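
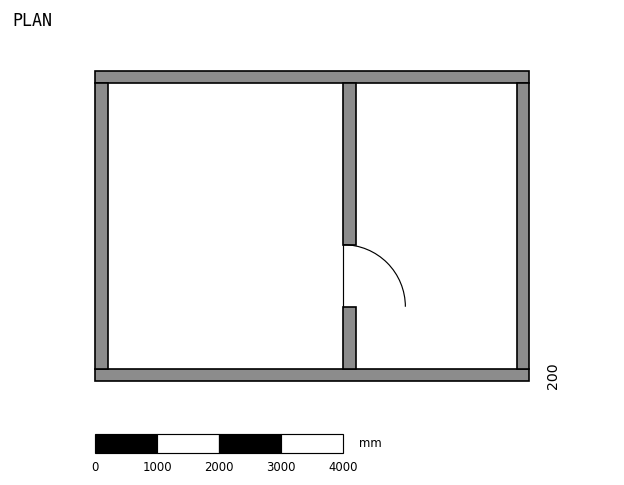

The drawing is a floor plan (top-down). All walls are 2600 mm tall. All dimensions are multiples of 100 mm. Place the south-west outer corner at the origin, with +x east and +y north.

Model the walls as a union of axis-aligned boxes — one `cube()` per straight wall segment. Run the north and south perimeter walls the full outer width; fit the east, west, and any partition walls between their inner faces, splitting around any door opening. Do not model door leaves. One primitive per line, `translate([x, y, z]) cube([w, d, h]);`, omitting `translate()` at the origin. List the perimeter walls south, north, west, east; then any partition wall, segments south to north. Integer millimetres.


cube([7000, 200, 2600]);
translate([0, 4800, 0]) cube([7000, 200, 2600]);
translate([0, 200, 0]) cube([200, 4600, 2600]);
translate([6800, 200, 0]) cube([200, 4600, 2600]);
translate([4000, 200, 0]) cube([200, 1000, 2600]);
translate([4000, 2200, 0]) cube([200, 2600, 2600]);


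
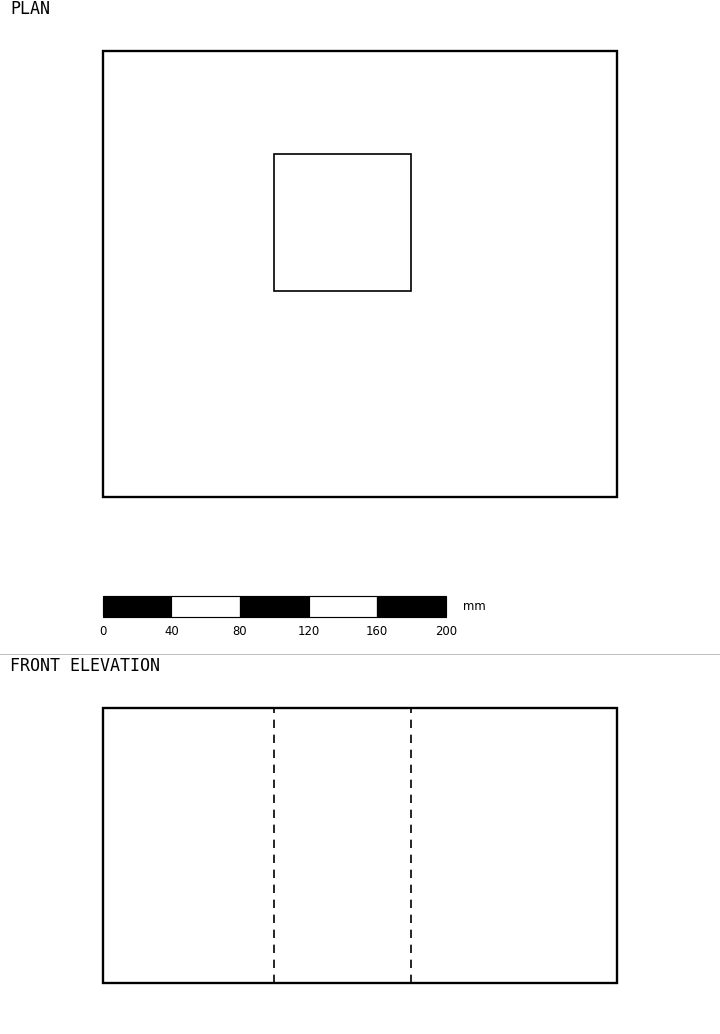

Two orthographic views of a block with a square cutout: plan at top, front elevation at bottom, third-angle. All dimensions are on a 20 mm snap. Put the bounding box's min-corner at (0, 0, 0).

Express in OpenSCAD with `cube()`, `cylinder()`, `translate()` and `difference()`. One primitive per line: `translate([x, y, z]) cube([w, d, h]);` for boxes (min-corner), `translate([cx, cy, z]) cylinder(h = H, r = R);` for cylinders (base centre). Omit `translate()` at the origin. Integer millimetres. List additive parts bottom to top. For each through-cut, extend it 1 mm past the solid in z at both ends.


difference() {
  cube([300, 260, 160]);
  translate([100, 120, -1]) cube([80, 80, 162]);
}


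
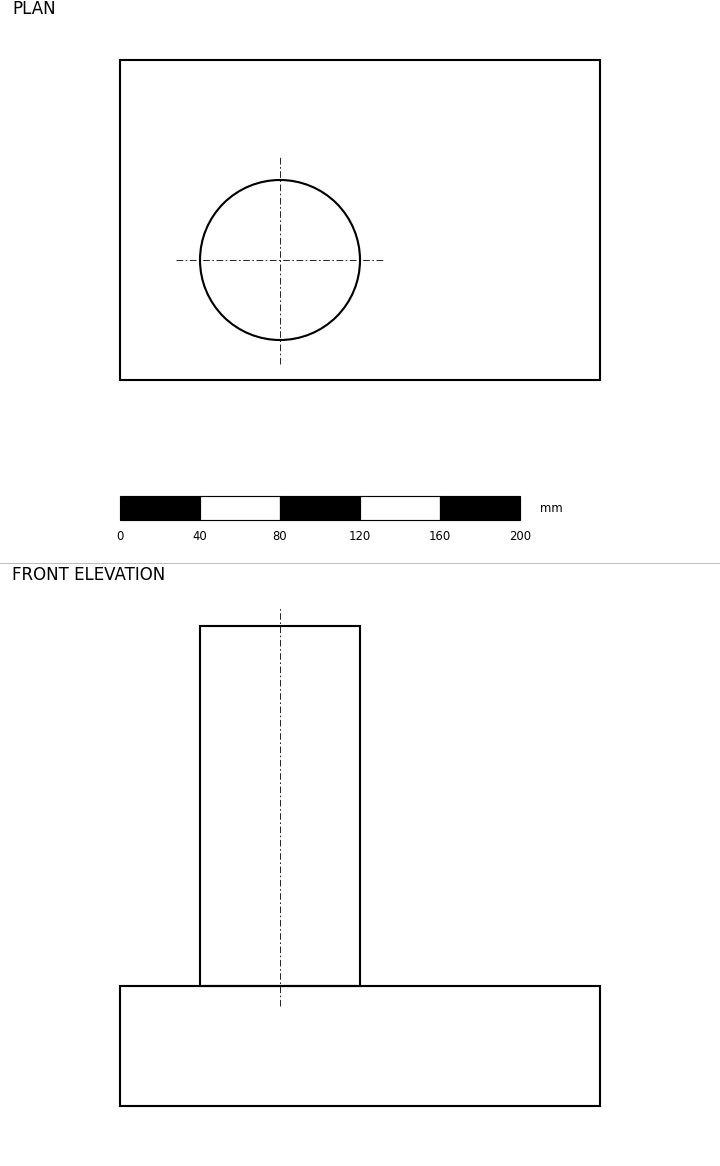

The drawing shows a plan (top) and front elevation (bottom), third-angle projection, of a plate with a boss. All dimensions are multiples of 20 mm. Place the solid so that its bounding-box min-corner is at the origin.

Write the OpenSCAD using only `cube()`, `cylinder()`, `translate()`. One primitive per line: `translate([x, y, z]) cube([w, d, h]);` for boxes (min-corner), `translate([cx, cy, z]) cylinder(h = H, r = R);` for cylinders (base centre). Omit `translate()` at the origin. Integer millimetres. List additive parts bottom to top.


cube([240, 160, 60]);
translate([80, 60, 60]) cylinder(h = 180, r = 40);


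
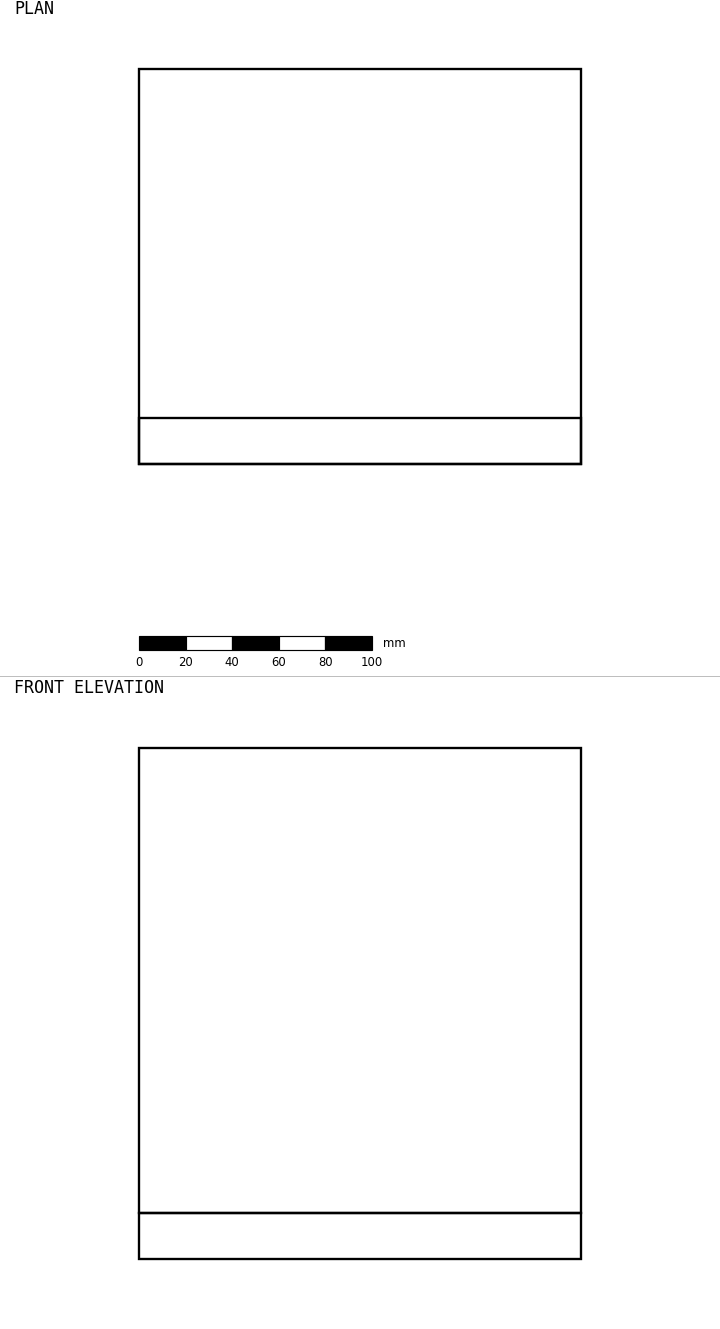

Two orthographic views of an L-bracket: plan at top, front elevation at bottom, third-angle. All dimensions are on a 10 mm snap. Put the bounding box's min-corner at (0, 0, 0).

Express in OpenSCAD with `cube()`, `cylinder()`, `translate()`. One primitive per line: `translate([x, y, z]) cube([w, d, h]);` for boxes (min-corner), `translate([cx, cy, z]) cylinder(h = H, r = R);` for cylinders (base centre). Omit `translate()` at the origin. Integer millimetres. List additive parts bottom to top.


cube([190, 170, 20]);
translate([0, 0, 20]) cube([190, 20, 200]);


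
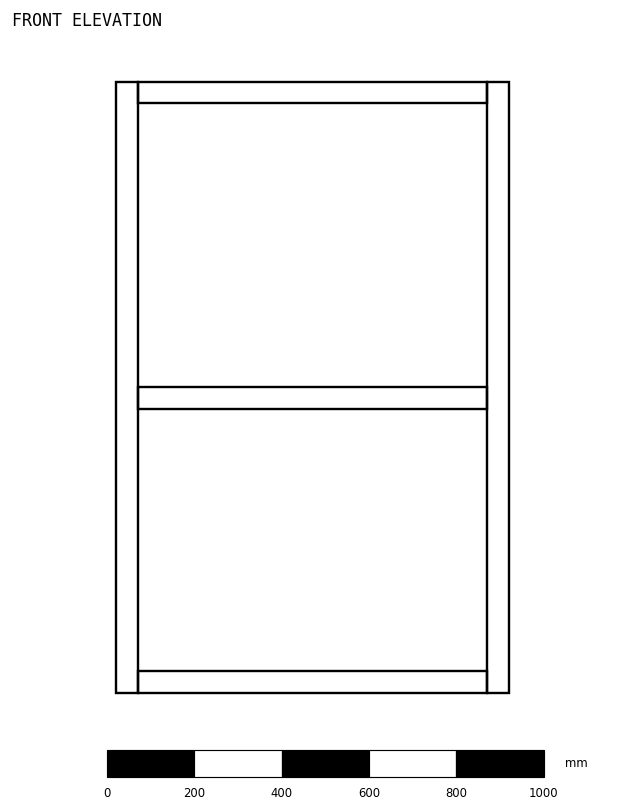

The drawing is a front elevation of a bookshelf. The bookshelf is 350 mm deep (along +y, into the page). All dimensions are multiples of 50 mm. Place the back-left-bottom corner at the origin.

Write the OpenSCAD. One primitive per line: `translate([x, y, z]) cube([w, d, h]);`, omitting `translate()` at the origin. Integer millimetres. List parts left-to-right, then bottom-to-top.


cube([50, 350, 1400]);
translate([50, 0, 0]) cube([800, 350, 50]);
translate([50, 0, 650]) cube([800, 350, 50]);
translate([50, 0, 1350]) cube([800, 350, 50]);
translate([850, 0, 0]) cube([50, 350, 1400]);


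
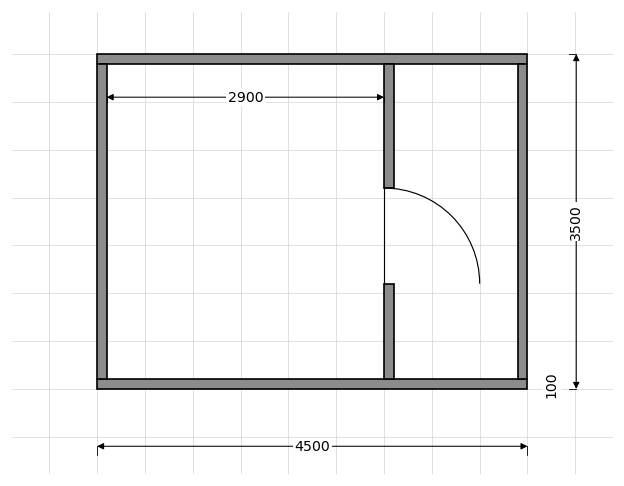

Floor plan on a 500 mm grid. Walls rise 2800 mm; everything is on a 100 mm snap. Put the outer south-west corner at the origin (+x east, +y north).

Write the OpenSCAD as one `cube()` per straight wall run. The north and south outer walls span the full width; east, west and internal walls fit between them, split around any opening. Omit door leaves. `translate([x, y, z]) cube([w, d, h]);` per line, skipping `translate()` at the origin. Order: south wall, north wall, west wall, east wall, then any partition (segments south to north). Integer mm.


cube([4500, 100, 2800]);
translate([0, 3400, 0]) cube([4500, 100, 2800]);
translate([0, 100, 0]) cube([100, 3300, 2800]);
translate([4400, 100, 0]) cube([100, 3300, 2800]);
translate([3000, 100, 0]) cube([100, 1000, 2800]);
translate([3000, 2100, 0]) cube([100, 1300, 2800]);


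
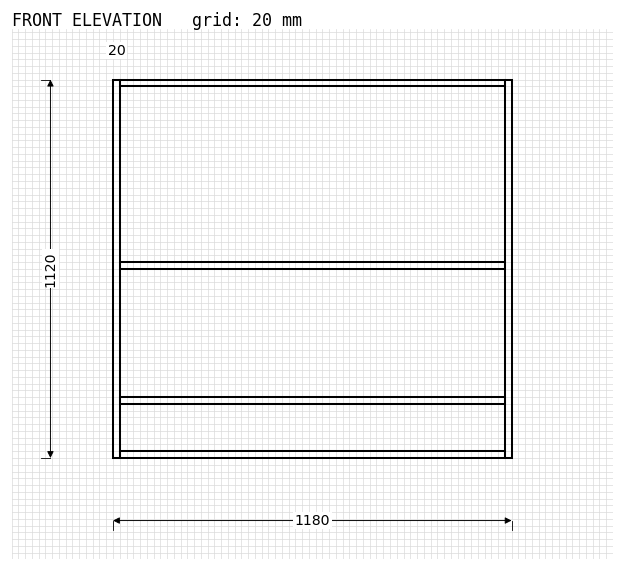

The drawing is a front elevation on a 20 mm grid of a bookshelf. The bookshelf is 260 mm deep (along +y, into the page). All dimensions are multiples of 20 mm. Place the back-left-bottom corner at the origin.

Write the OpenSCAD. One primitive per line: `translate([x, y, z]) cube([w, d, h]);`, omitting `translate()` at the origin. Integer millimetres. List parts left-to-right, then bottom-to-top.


cube([20, 260, 1120]);
translate([20, 0, 0]) cube([1140, 260, 20]);
translate([20, 0, 160]) cube([1140, 260, 20]);
translate([20, 0, 560]) cube([1140, 260, 20]);
translate([20, 0, 1100]) cube([1140, 260, 20]);
translate([1160, 0, 0]) cube([20, 260, 1120]);


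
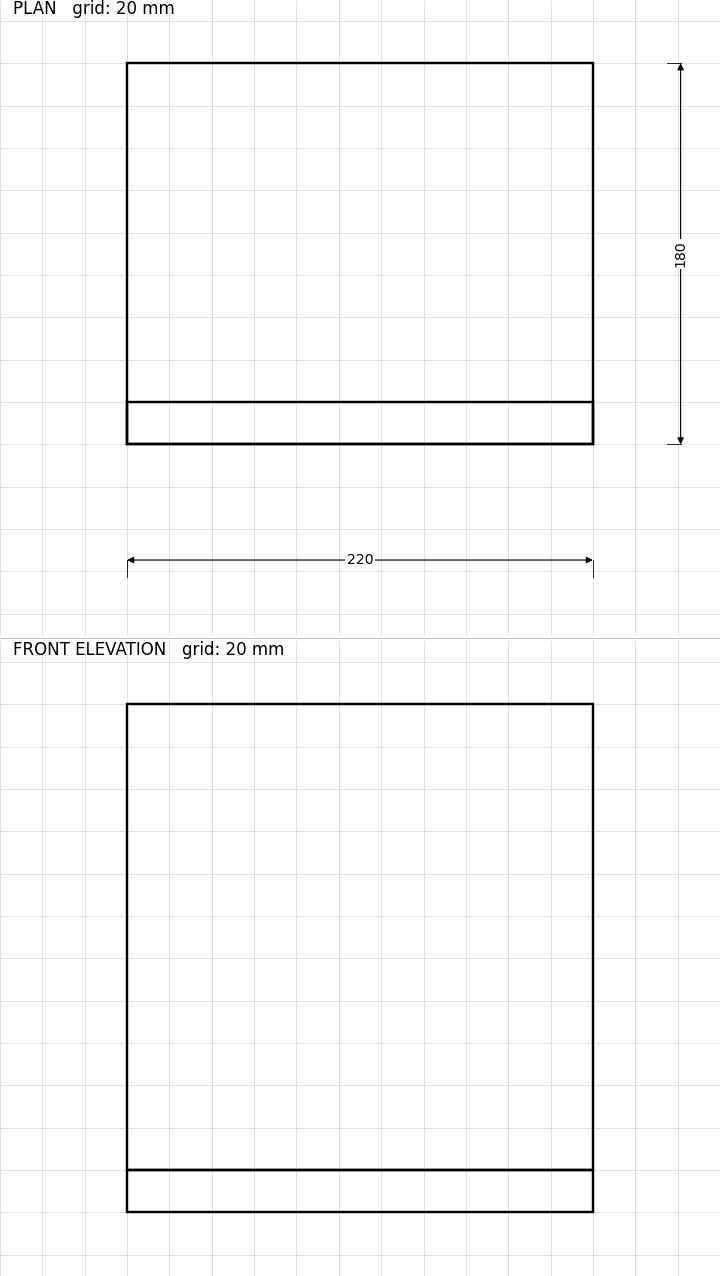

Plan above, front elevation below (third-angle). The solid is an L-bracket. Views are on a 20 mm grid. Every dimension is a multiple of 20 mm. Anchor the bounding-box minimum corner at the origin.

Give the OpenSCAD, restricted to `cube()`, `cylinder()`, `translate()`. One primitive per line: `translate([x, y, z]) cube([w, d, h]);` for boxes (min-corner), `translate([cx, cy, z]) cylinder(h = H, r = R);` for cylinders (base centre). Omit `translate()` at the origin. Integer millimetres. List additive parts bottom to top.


cube([220, 180, 20]);
translate([0, 0, 20]) cube([220, 20, 220]);


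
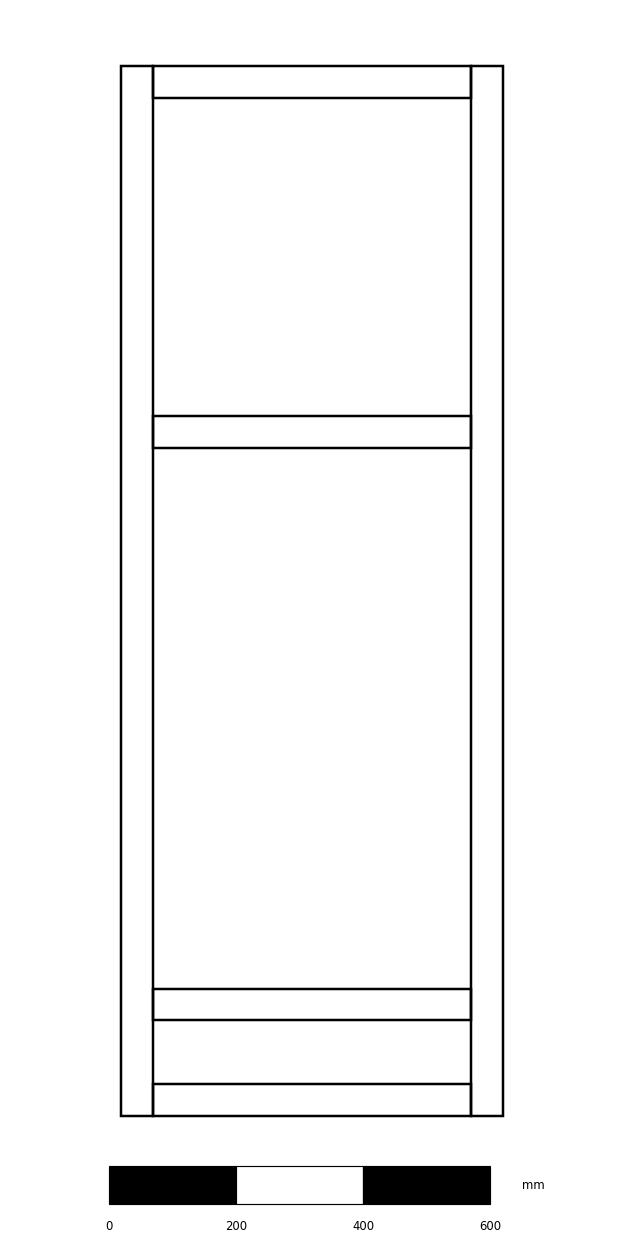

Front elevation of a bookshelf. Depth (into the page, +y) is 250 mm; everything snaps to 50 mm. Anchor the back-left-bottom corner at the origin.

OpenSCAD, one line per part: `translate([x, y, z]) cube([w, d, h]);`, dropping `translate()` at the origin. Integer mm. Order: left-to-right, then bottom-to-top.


cube([50, 250, 1650]);
translate([50, 0, 0]) cube([500, 250, 50]);
translate([50, 0, 150]) cube([500, 250, 50]);
translate([50, 0, 1050]) cube([500, 250, 50]);
translate([50, 0, 1600]) cube([500, 250, 50]);
translate([550, 0, 0]) cube([50, 250, 1650]);


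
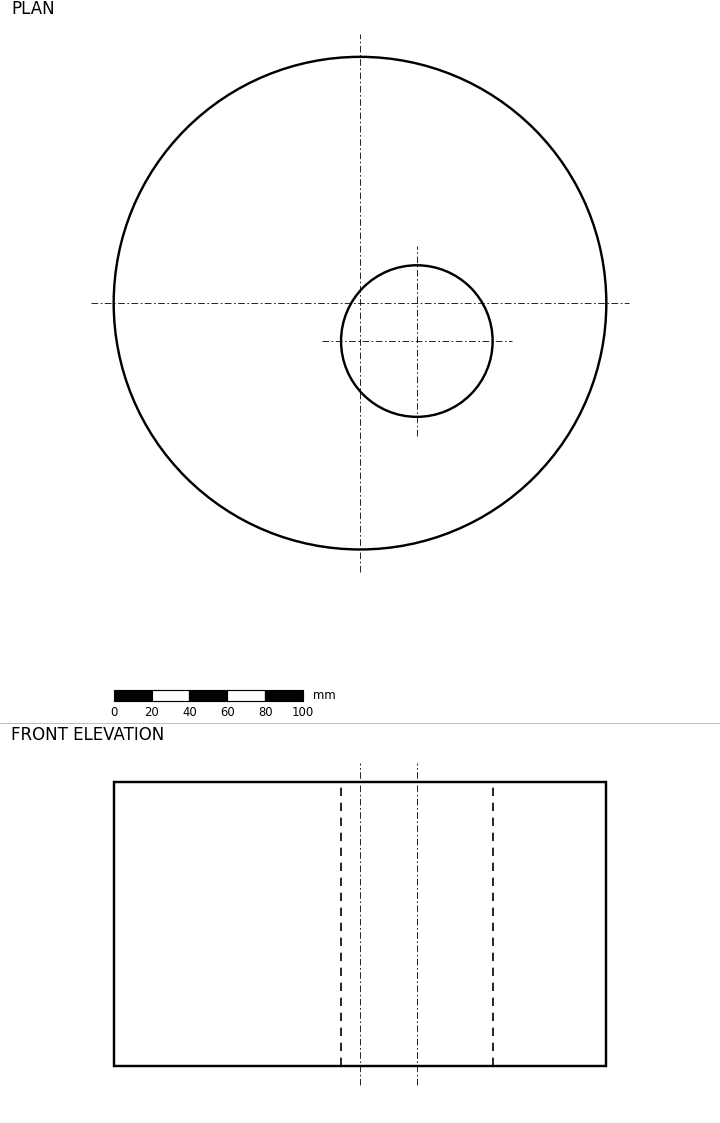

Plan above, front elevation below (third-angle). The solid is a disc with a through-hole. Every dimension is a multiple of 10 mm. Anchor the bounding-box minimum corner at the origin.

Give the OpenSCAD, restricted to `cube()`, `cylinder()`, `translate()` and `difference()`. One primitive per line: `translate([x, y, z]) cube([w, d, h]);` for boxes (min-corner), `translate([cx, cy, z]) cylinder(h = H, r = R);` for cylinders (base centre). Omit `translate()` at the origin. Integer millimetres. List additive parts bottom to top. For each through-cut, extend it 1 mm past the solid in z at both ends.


difference() {
  translate([130, 130, 0]) cylinder(h = 150, r = 130);
  translate([160, 110, -1]) cylinder(h = 152, r = 40);
}


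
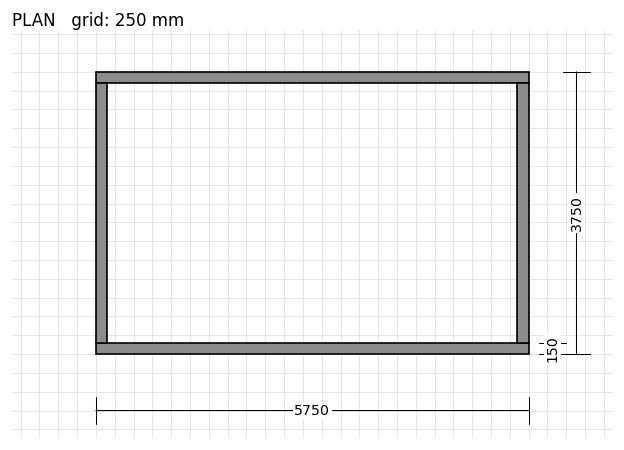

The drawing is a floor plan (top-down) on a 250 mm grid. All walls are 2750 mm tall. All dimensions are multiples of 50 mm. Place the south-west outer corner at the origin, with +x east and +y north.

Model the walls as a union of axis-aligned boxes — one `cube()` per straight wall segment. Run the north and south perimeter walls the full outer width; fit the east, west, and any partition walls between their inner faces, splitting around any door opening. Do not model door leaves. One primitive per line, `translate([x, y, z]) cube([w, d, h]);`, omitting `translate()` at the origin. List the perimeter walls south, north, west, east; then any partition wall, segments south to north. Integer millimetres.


cube([5750, 150, 2750]);
translate([0, 3600, 0]) cube([5750, 150, 2750]);
translate([0, 150, 0]) cube([150, 3450, 2750]);
translate([5600, 150, 0]) cube([150, 3450, 2750]);


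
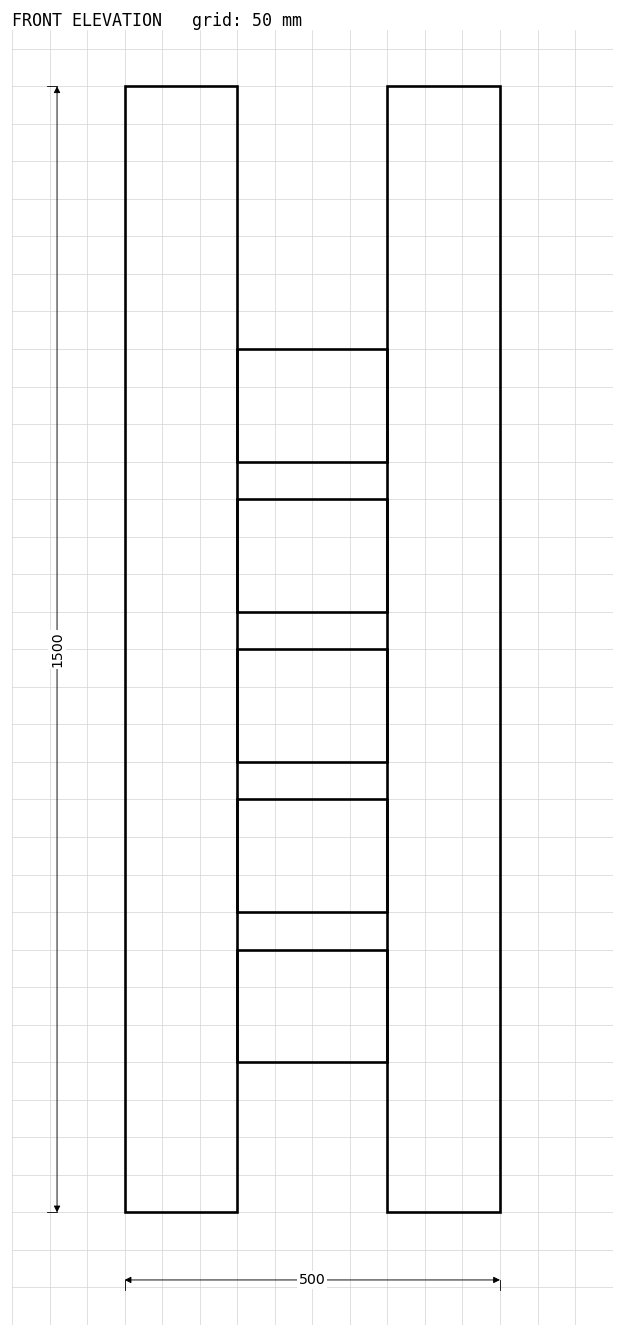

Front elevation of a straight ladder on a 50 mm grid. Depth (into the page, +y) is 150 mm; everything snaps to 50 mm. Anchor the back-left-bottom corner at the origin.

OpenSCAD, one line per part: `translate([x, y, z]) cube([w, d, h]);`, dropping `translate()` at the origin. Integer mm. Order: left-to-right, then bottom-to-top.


cube([150, 150, 1500]);
translate([150, 0, 200]) cube([200, 150, 150]);
translate([150, 0, 400]) cube([200, 150, 150]);
translate([150, 0, 600]) cube([200, 150, 150]);
translate([150, 0, 800]) cube([200, 150, 150]);
translate([150, 0, 1000]) cube([200, 150, 150]);
translate([350, 0, 0]) cube([150, 150, 1500]);


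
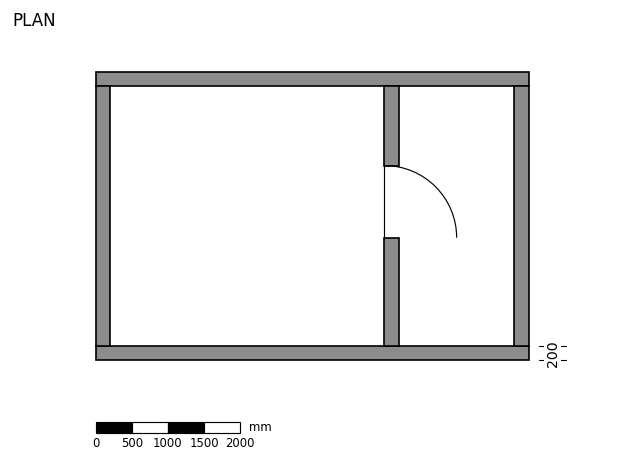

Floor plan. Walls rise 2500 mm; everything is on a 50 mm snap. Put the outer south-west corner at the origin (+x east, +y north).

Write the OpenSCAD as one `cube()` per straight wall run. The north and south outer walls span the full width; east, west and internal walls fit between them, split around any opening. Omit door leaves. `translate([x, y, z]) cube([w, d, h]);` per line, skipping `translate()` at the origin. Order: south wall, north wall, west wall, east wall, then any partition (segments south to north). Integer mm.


cube([6000, 200, 2500]);
translate([0, 3800, 0]) cube([6000, 200, 2500]);
translate([0, 200, 0]) cube([200, 3600, 2500]);
translate([5800, 200, 0]) cube([200, 3600, 2500]);
translate([4000, 200, 0]) cube([200, 1500, 2500]);
translate([4000, 2700, 0]) cube([200, 1100, 2500]);


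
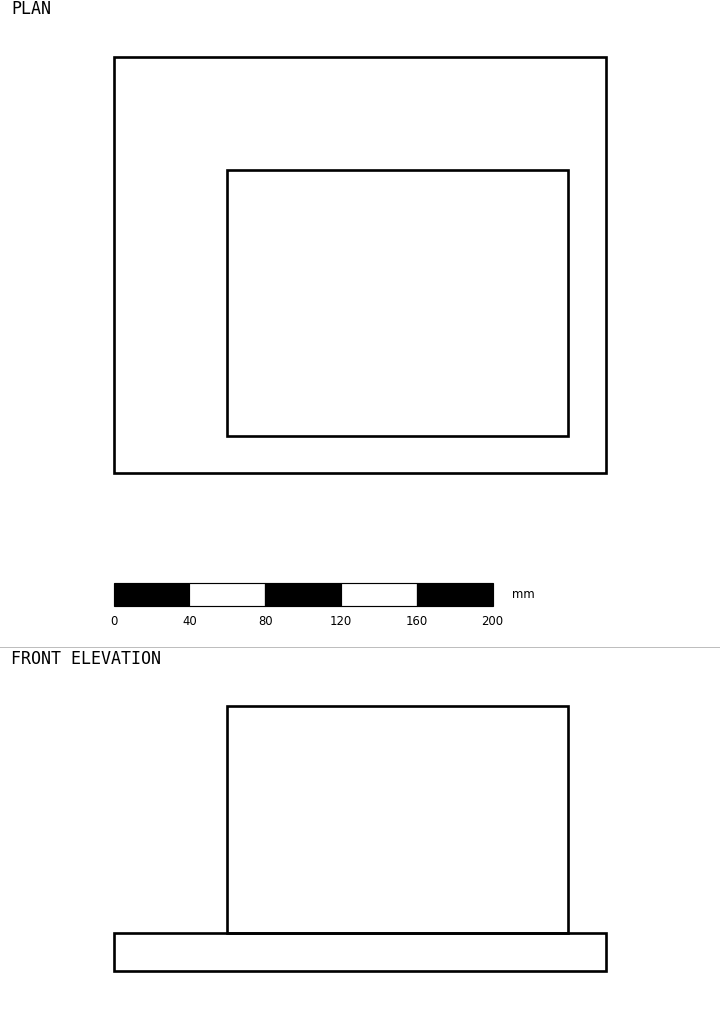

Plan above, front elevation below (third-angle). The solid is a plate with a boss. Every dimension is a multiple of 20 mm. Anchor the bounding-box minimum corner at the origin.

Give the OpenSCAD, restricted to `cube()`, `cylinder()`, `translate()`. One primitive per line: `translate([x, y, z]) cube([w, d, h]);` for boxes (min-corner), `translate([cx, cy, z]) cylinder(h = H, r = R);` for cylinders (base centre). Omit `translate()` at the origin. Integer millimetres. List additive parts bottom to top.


cube([260, 220, 20]);
translate([60, 20, 20]) cube([180, 140, 120]);


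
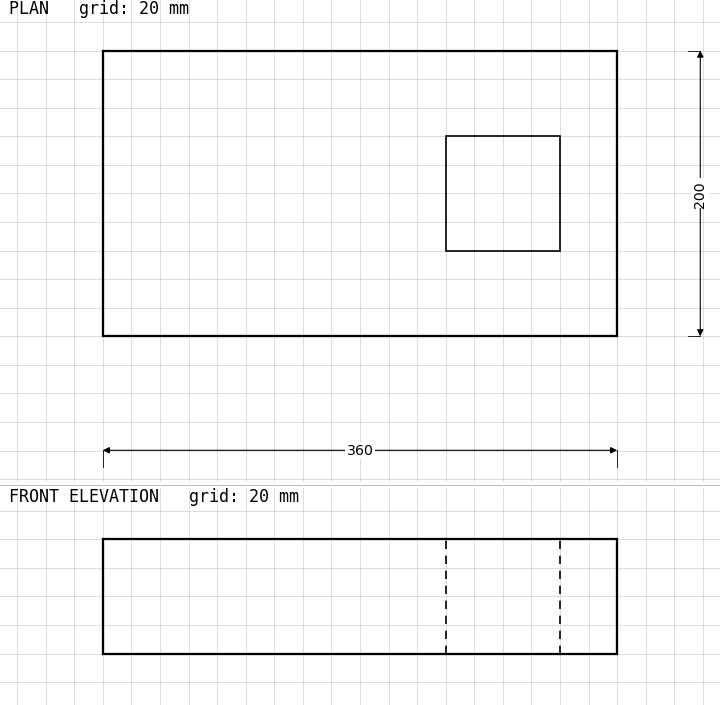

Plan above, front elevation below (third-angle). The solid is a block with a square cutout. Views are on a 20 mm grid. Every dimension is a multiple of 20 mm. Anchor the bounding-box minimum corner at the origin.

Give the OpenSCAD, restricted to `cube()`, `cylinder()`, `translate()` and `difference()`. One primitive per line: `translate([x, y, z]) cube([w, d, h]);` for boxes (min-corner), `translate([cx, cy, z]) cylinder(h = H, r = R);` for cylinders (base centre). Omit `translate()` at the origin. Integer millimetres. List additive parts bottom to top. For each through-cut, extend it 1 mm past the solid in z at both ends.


difference() {
  cube([360, 200, 80]);
  translate([240, 60, -1]) cube([80, 80, 82]);
}


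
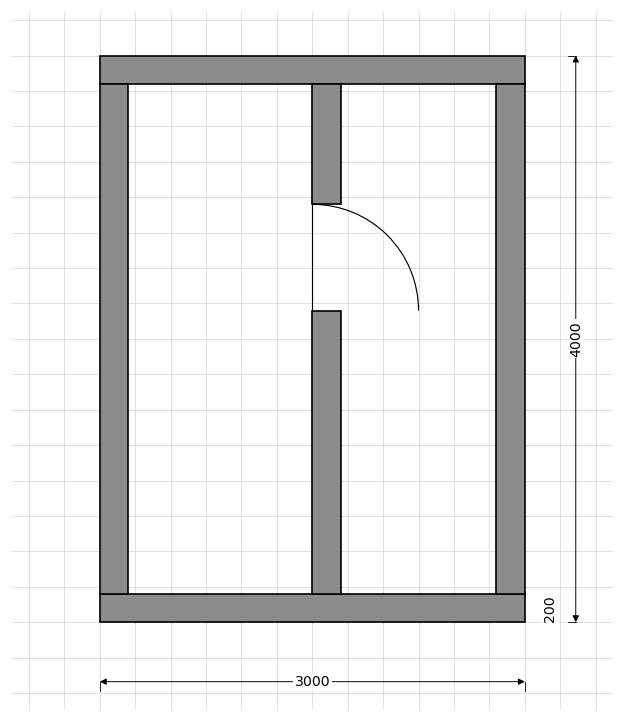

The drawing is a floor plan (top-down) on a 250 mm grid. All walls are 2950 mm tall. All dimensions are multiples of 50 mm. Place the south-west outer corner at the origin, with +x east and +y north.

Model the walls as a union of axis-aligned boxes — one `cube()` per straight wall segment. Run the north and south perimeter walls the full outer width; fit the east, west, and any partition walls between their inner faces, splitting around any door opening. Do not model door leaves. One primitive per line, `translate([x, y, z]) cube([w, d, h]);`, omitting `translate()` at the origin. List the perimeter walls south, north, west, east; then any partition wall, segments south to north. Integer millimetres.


cube([3000, 200, 2950]);
translate([0, 3800, 0]) cube([3000, 200, 2950]);
translate([0, 200, 0]) cube([200, 3600, 2950]);
translate([2800, 200, 0]) cube([200, 3600, 2950]);
translate([1500, 200, 0]) cube([200, 2000, 2950]);
translate([1500, 2950, 0]) cube([200, 850, 2950]);


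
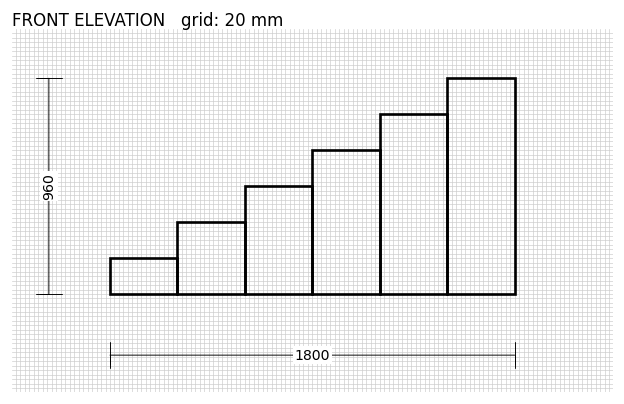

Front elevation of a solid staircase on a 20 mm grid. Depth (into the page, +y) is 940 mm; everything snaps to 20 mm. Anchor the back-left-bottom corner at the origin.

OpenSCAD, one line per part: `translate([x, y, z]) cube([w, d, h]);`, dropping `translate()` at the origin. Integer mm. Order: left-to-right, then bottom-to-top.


cube([300, 940, 160]);
translate([300, 0, 0]) cube([300, 940, 320]);
translate([600, 0, 0]) cube([300, 940, 480]);
translate([900, 0, 0]) cube([300, 940, 640]);
translate([1200, 0, 0]) cube([300, 940, 800]);
translate([1500, 0, 0]) cube([300, 940, 960]);


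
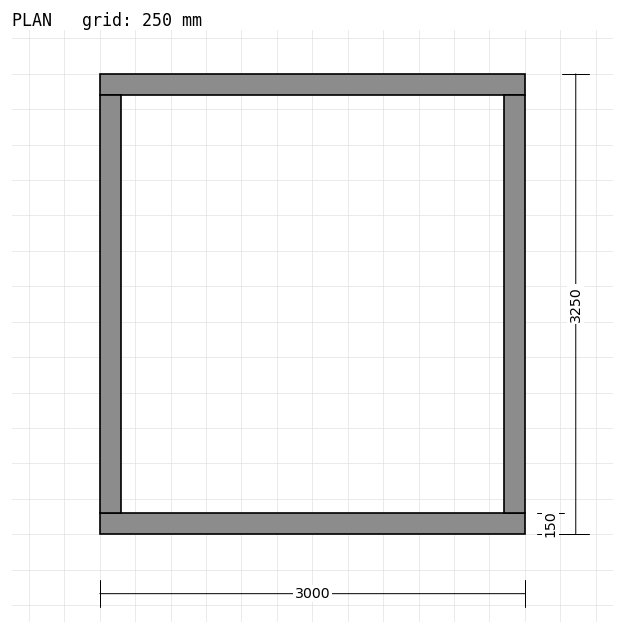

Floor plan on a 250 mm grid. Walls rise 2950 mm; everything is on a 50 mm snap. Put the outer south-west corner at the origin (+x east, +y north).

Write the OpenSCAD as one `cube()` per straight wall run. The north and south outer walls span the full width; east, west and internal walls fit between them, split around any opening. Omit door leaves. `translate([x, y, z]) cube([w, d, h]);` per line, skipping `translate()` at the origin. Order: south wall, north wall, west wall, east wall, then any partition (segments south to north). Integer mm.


cube([3000, 150, 2950]);
translate([0, 3100, 0]) cube([3000, 150, 2950]);
translate([0, 150, 0]) cube([150, 2950, 2950]);
translate([2850, 150, 0]) cube([150, 2950, 2950]);


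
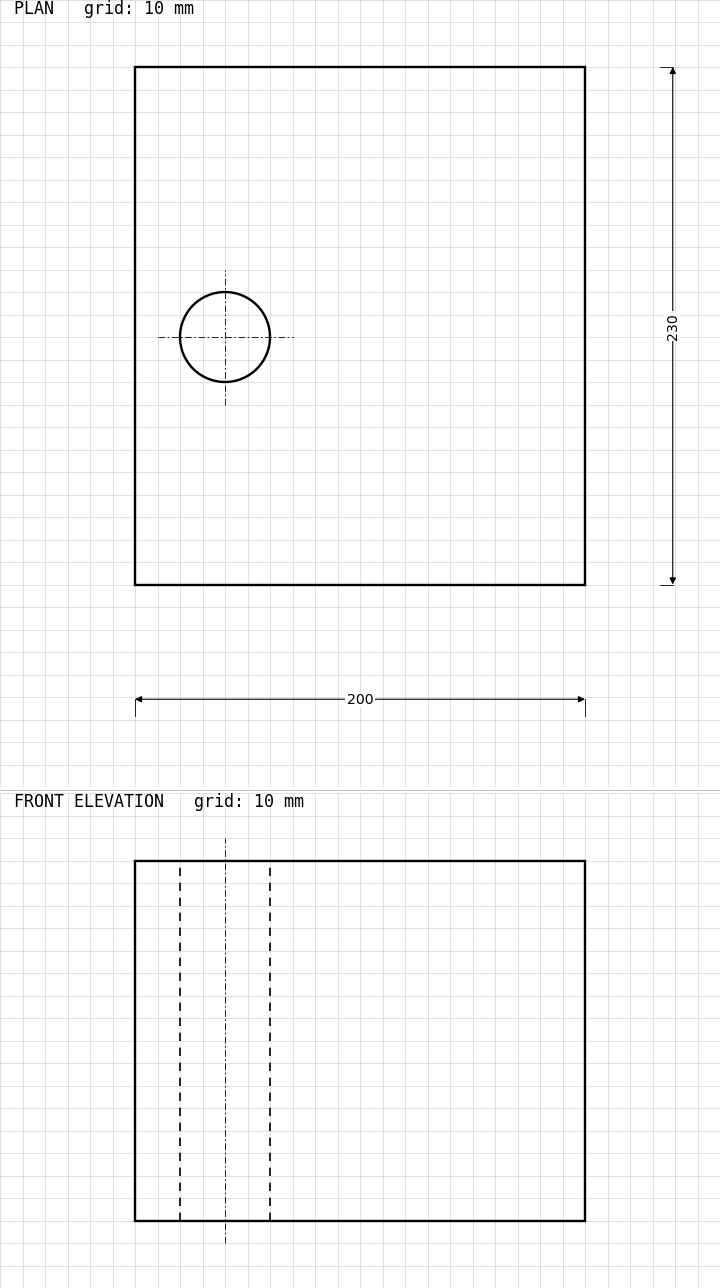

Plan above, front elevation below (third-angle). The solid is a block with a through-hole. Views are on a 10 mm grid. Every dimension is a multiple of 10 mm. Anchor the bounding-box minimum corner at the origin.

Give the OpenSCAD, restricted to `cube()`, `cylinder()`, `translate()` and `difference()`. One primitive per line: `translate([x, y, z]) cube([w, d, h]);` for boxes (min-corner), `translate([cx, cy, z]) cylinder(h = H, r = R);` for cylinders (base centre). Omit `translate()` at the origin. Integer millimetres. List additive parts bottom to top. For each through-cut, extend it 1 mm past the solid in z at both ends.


difference() {
  cube([200, 230, 160]);
  translate([40, 110, -1]) cylinder(h = 162, r = 20);
}


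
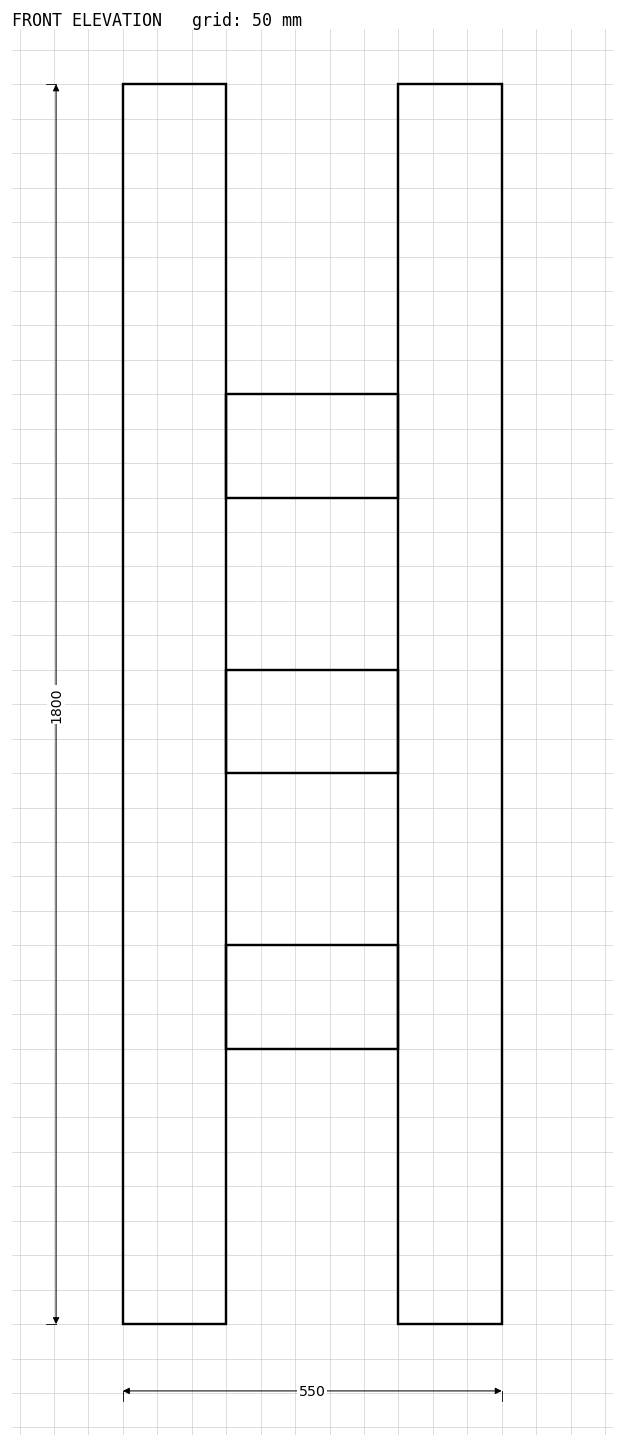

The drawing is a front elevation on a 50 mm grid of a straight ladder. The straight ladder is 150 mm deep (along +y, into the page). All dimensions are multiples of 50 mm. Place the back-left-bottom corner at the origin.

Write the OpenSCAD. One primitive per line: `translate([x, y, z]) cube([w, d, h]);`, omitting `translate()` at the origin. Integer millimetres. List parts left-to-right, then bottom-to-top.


cube([150, 150, 1800]);
translate([150, 0, 400]) cube([250, 150, 150]);
translate([150, 0, 800]) cube([250, 150, 150]);
translate([150, 0, 1200]) cube([250, 150, 150]);
translate([400, 0, 0]) cube([150, 150, 1800]);


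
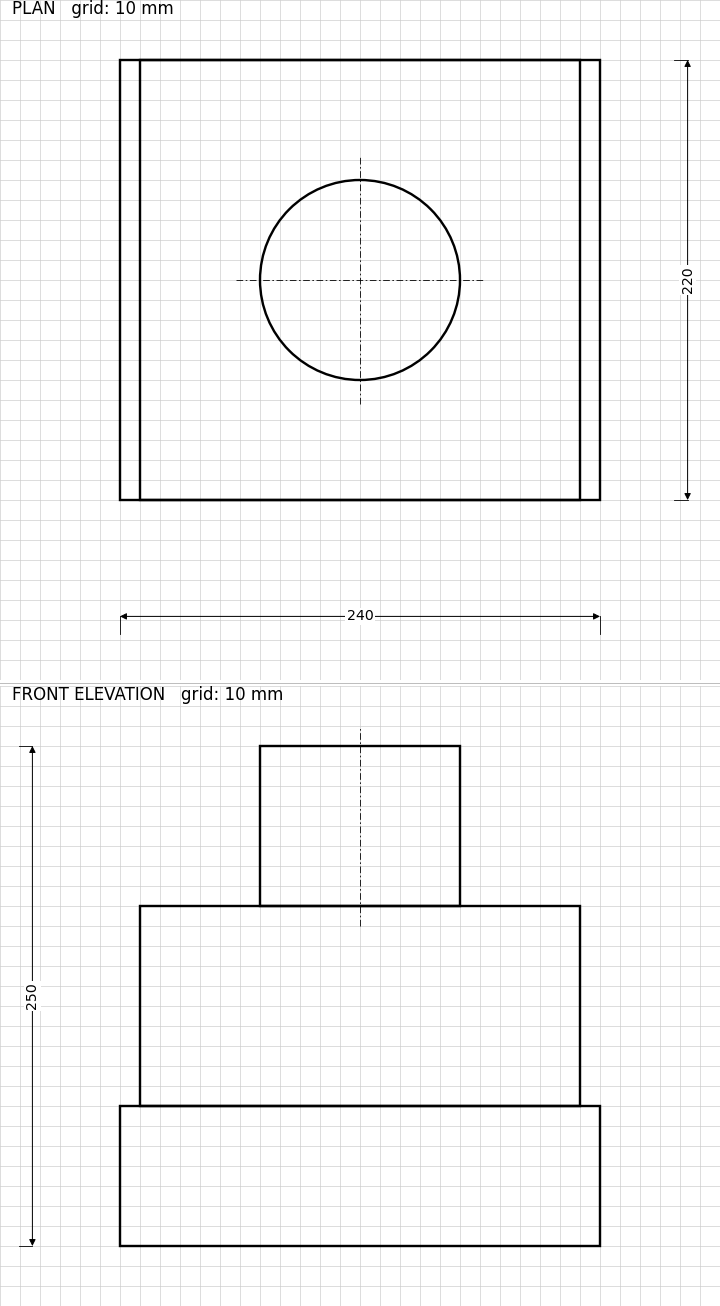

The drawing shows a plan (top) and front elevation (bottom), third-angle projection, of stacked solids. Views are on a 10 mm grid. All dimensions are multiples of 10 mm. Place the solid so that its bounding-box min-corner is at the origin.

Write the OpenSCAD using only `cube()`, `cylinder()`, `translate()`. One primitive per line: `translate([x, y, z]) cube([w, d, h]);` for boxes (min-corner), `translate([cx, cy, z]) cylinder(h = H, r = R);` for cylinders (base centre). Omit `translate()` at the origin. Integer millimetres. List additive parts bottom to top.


cube([240, 220, 70]);
translate([10, 0, 70]) cube([220, 220, 100]);
translate([120, 110, 170]) cylinder(h = 80, r = 50);


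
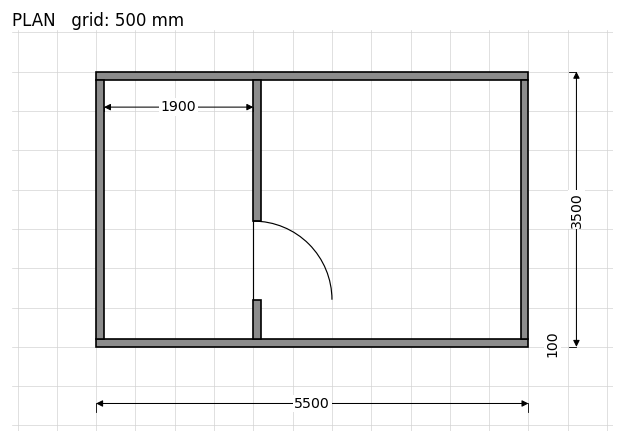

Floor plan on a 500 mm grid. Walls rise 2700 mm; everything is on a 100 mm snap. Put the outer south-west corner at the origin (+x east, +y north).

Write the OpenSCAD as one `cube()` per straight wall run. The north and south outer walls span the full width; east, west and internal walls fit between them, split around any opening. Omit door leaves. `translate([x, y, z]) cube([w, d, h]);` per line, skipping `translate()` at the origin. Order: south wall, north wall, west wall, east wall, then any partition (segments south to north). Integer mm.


cube([5500, 100, 2700]);
translate([0, 3400, 0]) cube([5500, 100, 2700]);
translate([0, 100, 0]) cube([100, 3300, 2700]);
translate([5400, 100, 0]) cube([100, 3300, 2700]);
translate([2000, 100, 0]) cube([100, 500, 2700]);
translate([2000, 1600, 0]) cube([100, 1800, 2700]);


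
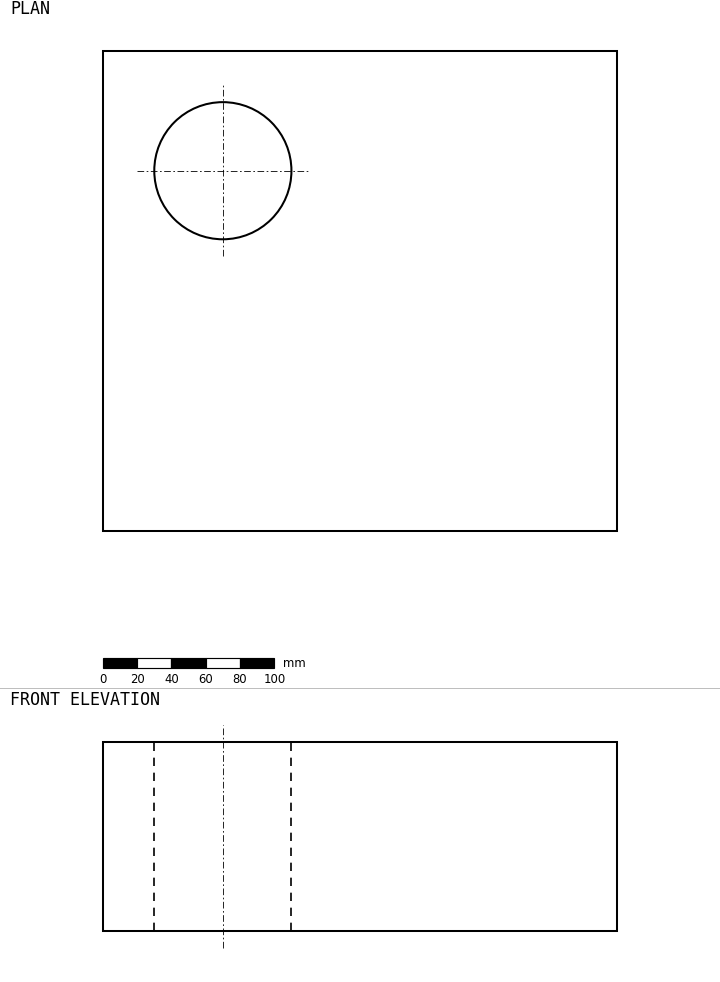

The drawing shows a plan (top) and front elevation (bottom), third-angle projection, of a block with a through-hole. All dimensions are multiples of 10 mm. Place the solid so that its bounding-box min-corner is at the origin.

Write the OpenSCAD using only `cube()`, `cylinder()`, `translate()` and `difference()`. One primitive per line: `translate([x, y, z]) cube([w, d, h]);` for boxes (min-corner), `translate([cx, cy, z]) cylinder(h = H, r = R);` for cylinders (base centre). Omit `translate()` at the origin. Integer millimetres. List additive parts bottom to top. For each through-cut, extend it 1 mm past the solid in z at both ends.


difference() {
  cube([300, 280, 110]);
  translate([70, 210, -1]) cylinder(h = 112, r = 40);
}


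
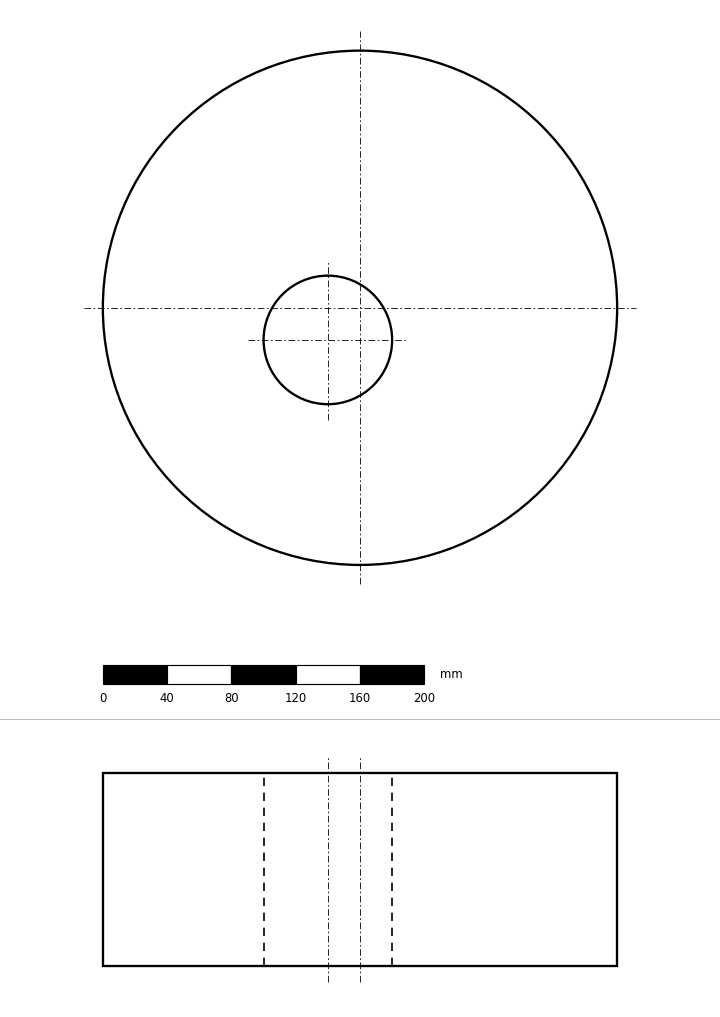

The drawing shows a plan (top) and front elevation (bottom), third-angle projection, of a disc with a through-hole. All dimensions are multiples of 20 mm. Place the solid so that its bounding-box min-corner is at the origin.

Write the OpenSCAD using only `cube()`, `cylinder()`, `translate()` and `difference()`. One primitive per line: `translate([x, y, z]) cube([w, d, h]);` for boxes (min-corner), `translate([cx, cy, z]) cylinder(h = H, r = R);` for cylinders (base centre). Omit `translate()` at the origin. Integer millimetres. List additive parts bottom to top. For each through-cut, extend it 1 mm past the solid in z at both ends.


difference() {
  translate([160, 160, 0]) cylinder(h = 120, r = 160);
  translate([140, 140, -1]) cylinder(h = 122, r = 40);
}


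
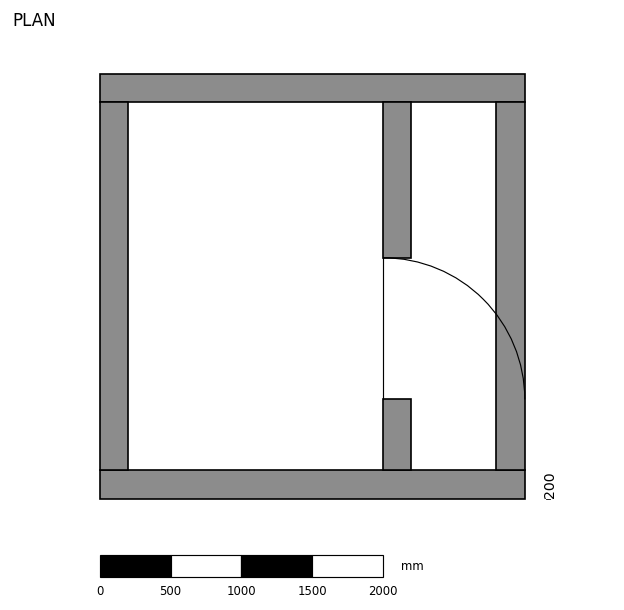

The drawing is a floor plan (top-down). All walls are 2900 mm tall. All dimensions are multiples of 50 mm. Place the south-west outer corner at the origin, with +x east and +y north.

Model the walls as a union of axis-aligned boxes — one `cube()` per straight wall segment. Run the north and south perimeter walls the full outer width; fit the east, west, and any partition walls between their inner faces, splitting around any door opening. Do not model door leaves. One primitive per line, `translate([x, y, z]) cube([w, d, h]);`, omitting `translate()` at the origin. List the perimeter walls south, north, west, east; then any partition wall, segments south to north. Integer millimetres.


cube([3000, 200, 2900]);
translate([0, 2800, 0]) cube([3000, 200, 2900]);
translate([0, 200, 0]) cube([200, 2600, 2900]);
translate([2800, 200, 0]) cube([200, 2600, 2900]);
translate([2000, 200, 0]) cube([200, 500, 2900]);
translate([2000, 1700, 0]) cube([200, 1100, 2900]);


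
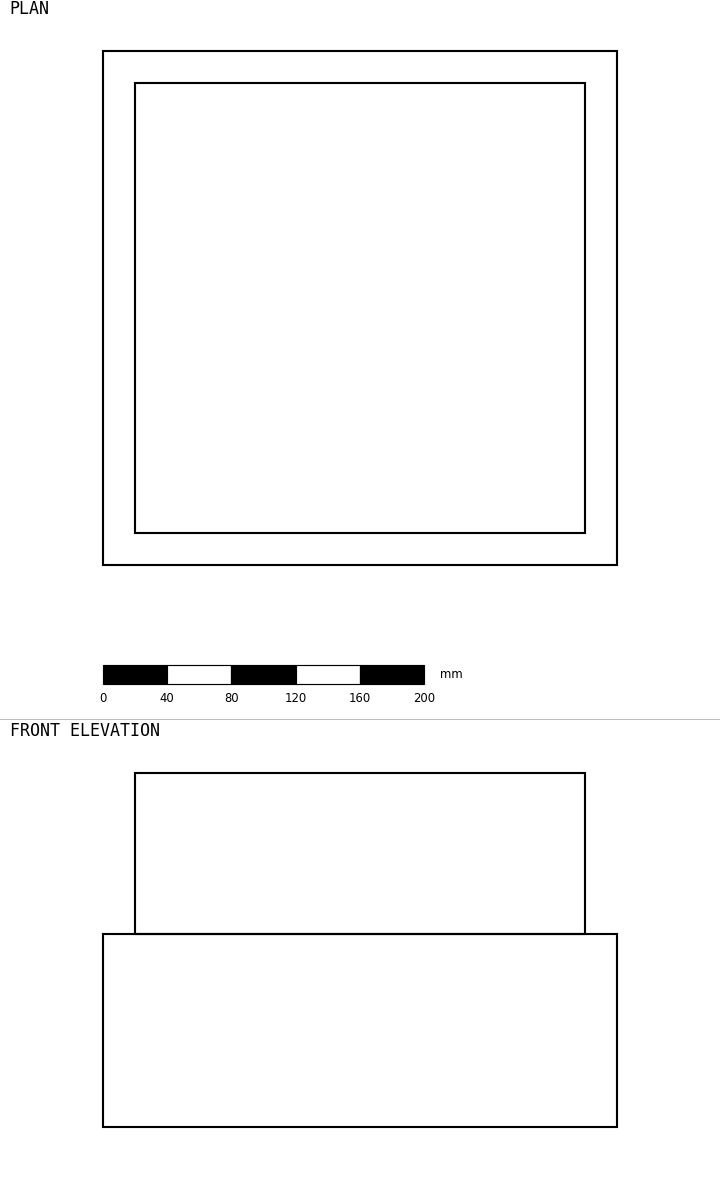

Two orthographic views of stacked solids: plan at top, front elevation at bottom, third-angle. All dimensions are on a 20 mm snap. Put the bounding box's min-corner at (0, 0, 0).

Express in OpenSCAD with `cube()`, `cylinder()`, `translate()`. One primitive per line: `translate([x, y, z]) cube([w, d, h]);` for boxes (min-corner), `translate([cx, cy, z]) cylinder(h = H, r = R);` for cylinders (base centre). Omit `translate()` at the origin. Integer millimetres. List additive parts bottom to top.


cube([320, 320, 120]);
translate([20, 20, 120]) cube([280, 280, 100]);


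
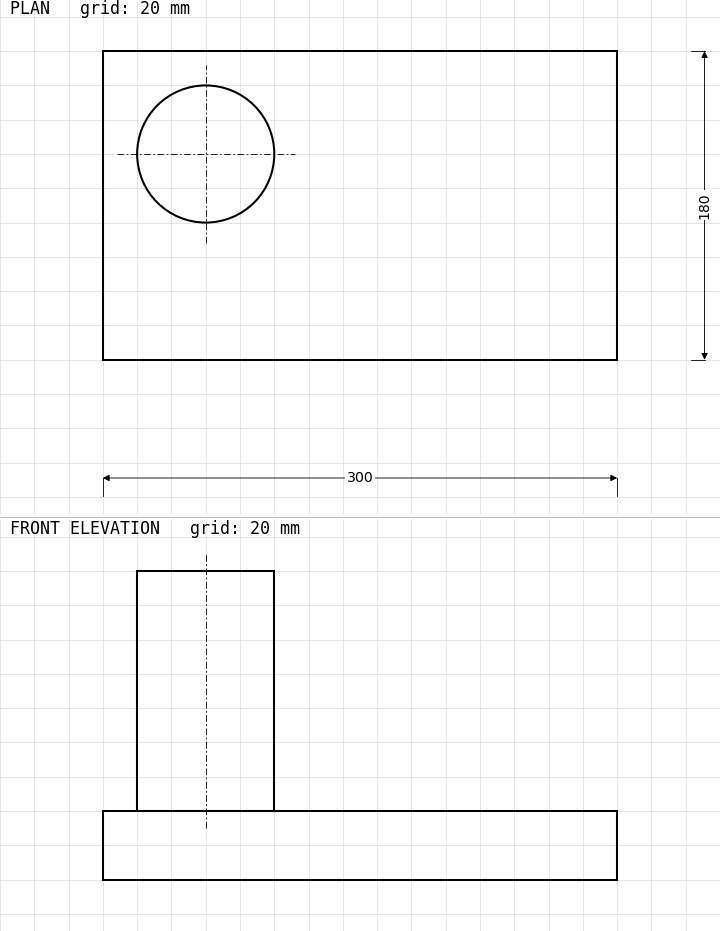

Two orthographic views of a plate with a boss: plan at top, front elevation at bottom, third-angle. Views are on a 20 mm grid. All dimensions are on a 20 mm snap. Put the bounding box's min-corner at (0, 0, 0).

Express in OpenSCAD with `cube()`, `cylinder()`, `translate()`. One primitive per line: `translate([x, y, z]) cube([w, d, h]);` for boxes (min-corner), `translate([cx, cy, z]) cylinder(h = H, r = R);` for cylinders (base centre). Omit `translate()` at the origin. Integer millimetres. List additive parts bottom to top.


cube([300, 180, 40]);
translate([60, 120, 40]) cylinder(h = 140, r = 40);


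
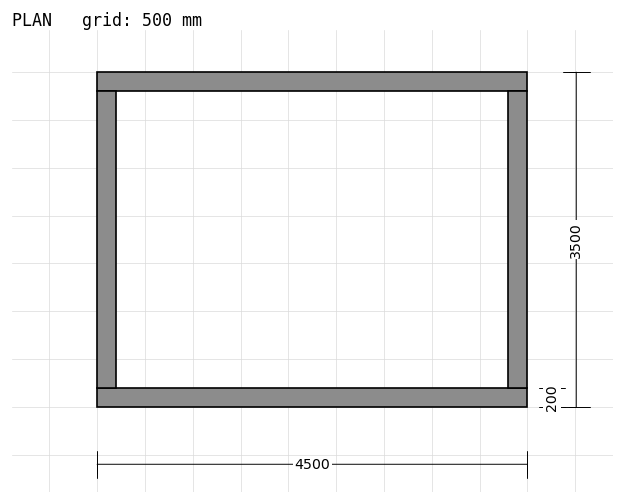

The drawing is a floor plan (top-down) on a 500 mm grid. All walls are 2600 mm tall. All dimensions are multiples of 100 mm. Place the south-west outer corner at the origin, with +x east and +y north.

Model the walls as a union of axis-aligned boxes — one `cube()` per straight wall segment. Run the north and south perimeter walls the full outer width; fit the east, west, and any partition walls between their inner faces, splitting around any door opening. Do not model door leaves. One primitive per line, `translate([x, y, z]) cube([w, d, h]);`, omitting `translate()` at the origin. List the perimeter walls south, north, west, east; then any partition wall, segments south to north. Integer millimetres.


cube([4500, 200, 2600]);
translate([0, 3300, 0]) cube([4500, 200, 2600]);
translate([0, 200, 0]) cube([200, 3100, 2600]);
translate([4300, 200, 0]) cube([200, 3100, 2600]);


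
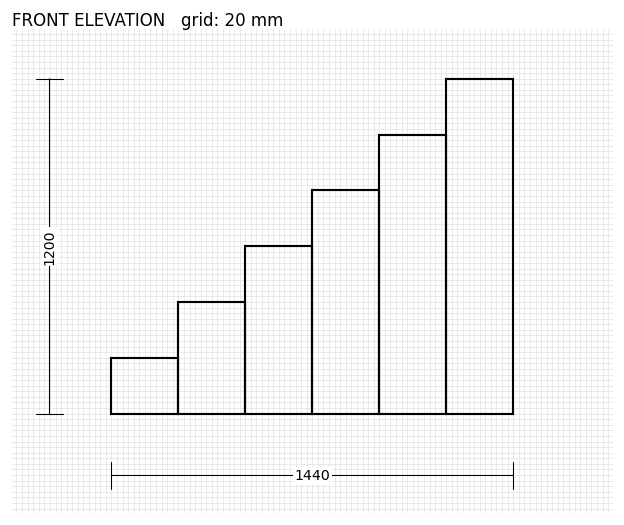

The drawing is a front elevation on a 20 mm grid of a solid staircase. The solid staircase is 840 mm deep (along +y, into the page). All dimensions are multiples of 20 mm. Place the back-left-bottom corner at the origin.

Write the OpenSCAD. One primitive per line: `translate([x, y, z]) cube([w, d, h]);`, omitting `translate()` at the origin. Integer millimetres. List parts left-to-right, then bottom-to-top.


cube([240, 840, 200]);
translate([240, 0, 0]) cube([240, 840, 400]);
translate([480, 0, 0]) cube([240, 840, 600]);
translate([720, 0, 0]) cube([240, 840, 800]);
translate([960, 0, 0]) cube([240, 840, 1000]);
translate([1200, 0, 0]) cube([240, 840, 1200]);


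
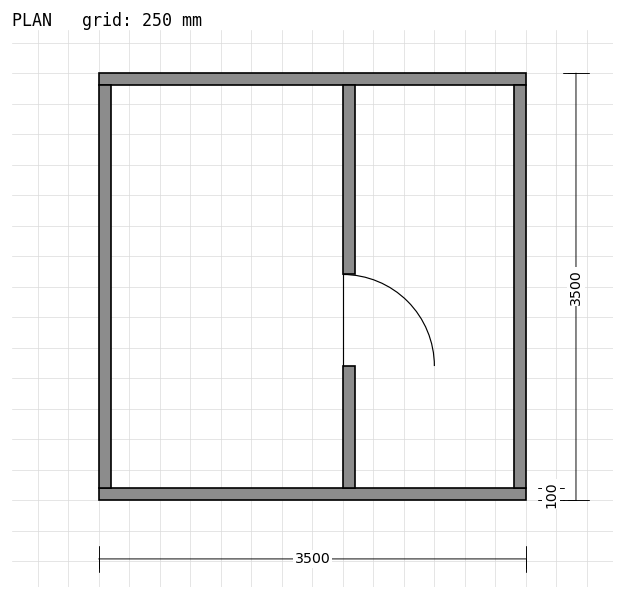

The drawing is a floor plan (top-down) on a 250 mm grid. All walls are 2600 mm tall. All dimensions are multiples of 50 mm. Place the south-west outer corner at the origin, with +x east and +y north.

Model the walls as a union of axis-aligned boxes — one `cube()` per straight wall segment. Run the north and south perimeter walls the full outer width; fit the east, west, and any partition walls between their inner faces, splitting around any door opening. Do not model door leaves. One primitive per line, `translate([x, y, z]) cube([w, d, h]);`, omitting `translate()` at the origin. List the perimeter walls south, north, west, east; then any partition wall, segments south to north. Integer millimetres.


cube([3500, 100, 2600]);
translate([0, 3400, 0]) cube([3500, 100, 2600]);
translate([0, 100, 0]) cube([100, 3300, 2600]);
translate([3400, 100, 0]) cube([100, 3300, 2600]);
translate([2000, 100, 0]) cube([100, 1000, 2600]);
translate([2000, 1850, 0]) cube([100, 1550, 2600]);


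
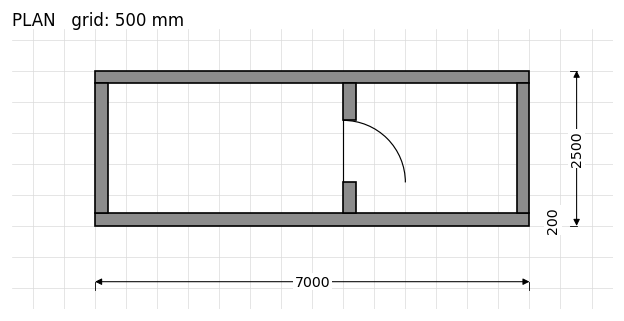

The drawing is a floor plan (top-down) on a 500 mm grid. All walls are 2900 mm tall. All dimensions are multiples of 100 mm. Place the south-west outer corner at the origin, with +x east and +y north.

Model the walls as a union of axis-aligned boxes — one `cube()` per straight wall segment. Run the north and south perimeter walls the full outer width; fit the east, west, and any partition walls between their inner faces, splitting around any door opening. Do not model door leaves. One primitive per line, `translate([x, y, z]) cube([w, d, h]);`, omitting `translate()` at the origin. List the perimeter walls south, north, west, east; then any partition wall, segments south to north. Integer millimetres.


cube([7000, 200, 2900]);
translate([0, 2300, 0]) cube([7000, 200, 2900]);
translate([0, 200, 0]) cube([200, 2100, 2900]);
translate([6800, 200, 0]) cube([200, 2100, 2900]);
translate([4000, 200, 0]) cube([200, 500, 2900]);
translate([4000, 1700, 0]) cube([200, 600, 2900]);


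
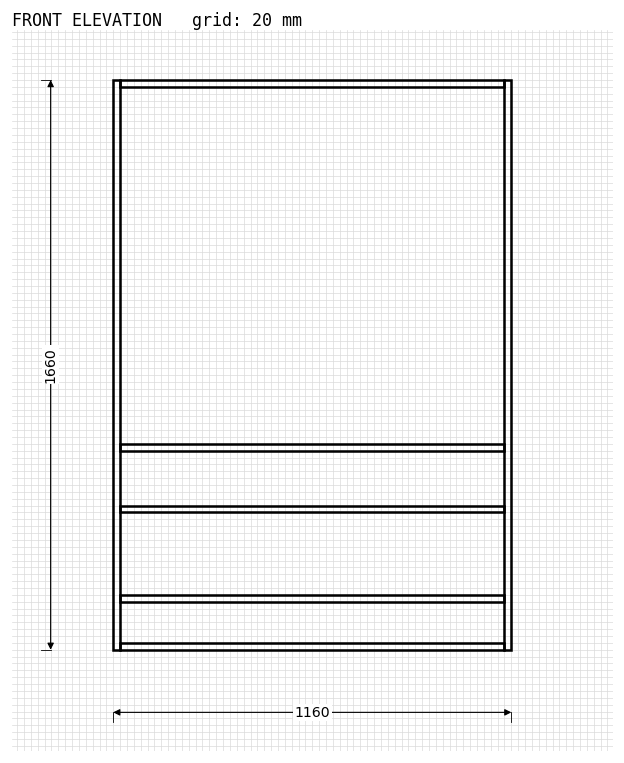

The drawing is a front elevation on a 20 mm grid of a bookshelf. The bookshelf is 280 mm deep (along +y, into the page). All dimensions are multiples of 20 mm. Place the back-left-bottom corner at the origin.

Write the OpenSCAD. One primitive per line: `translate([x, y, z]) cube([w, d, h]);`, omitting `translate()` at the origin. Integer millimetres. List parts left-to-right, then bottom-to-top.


cube([20, 280, 1660]);
translate([20, 0, 0]) cube([1120, 280, 20]);
translate([20, 0, 140]) cube([1120, 280, 20]);
translate([20, 0, 400]) cube([1120, 280, 20]);
translate([20, 0, 580]) cube([1120, 280, 20]);
translate([20, 0, 1640]) cube([1120, 280, 20]);
translate([1140, 0, 0]) cube([20, 280, 1660]);


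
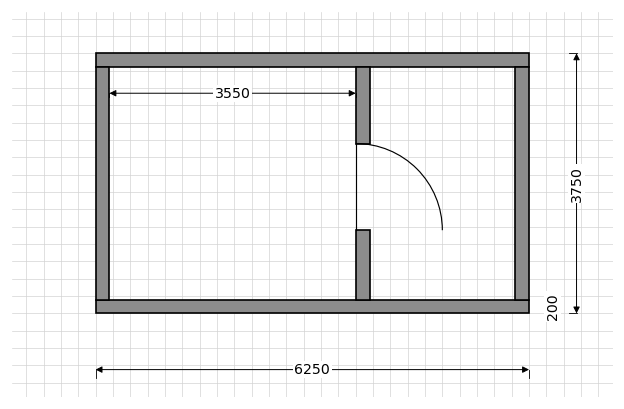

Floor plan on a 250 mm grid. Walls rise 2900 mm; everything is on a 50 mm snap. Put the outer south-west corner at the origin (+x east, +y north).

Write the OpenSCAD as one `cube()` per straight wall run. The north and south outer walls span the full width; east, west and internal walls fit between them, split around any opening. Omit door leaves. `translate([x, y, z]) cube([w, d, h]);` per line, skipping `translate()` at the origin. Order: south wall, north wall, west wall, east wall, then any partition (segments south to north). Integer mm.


cube([6250, 200, 2900]);
translate([0, 3550, 0]) cube([6250, 200, 2900]);
translate([0, 200, 0]) cube([200, 3350, 2900]);
translate([6050, 200, 0]) cube([200, 3350, 2900]);
translate([3750, 200, 0]) cube([200, 1000, 2900]);
translate([3750, 2450, 0]) cube([200, 1100, 2900]);


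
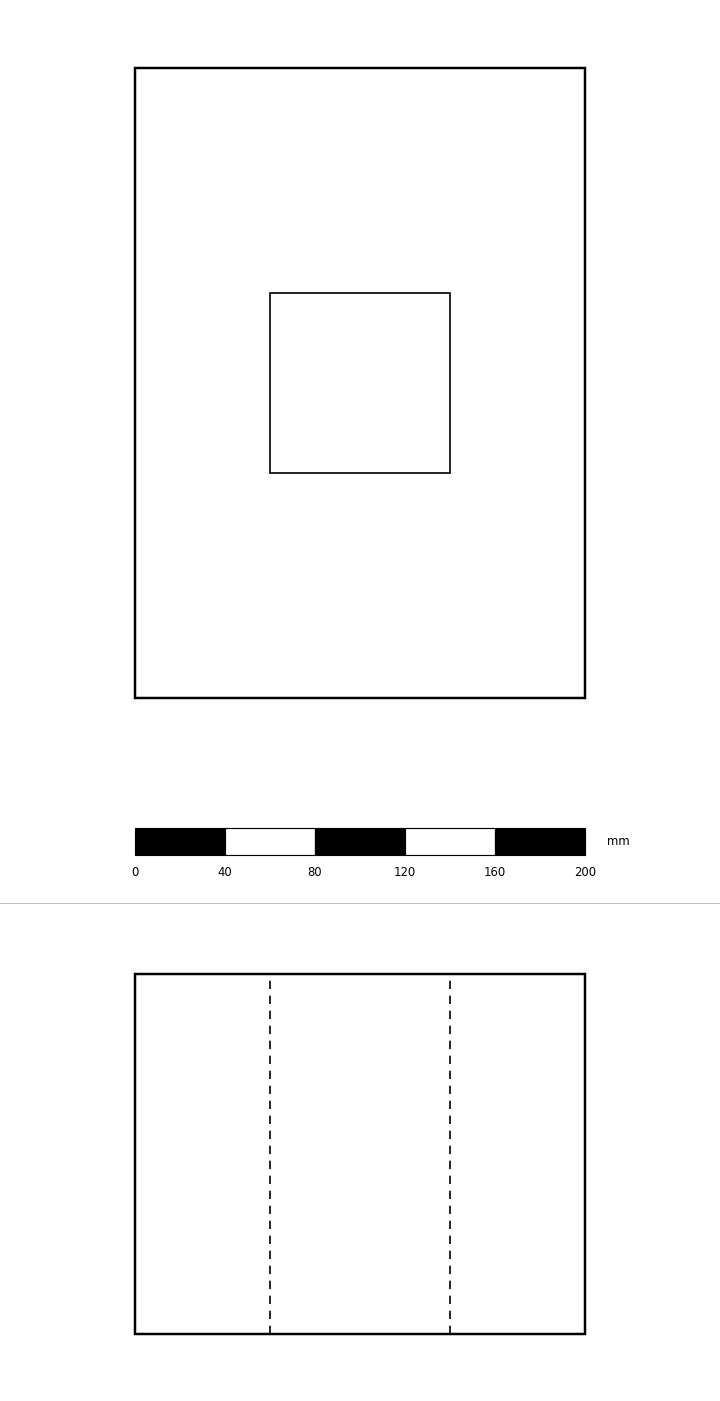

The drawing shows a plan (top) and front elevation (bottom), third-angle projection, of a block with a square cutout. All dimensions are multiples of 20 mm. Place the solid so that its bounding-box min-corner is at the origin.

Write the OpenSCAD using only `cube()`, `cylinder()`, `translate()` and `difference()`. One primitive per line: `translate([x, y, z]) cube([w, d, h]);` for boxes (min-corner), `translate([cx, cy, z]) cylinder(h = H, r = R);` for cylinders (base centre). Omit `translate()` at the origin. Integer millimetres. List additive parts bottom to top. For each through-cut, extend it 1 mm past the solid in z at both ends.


difference() {
  cube([200, 280, 160]);
  translate([60, 100, -1]) cube([80, 80, 162]);
}


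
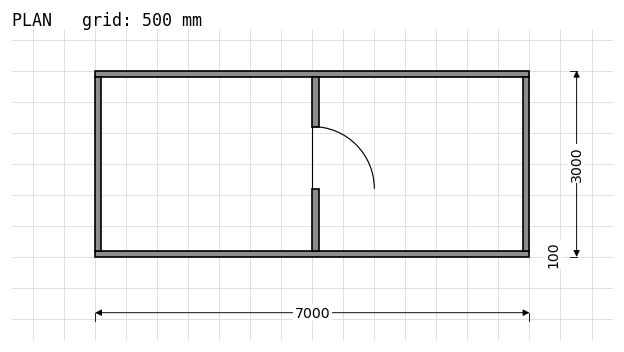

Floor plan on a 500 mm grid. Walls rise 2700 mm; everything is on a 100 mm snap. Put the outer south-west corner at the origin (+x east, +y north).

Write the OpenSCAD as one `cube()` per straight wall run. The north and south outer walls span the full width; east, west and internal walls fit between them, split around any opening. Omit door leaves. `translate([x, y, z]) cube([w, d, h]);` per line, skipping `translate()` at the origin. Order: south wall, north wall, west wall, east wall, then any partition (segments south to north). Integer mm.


cube([7000, 100, 2700]);
translate([0, 2900, 0]) cube([7000, 100, 2700]);
translate([0, 100, 0]) cube([100, 2800, 2700]);
translate([6900, 100, 0]) cube([100, 2800, 2700]);
translate([3500, 100, 0]) cube([100, 1000, 2700]);
translate([3500, 2100, 0]) cube([100, 800, 2700]);


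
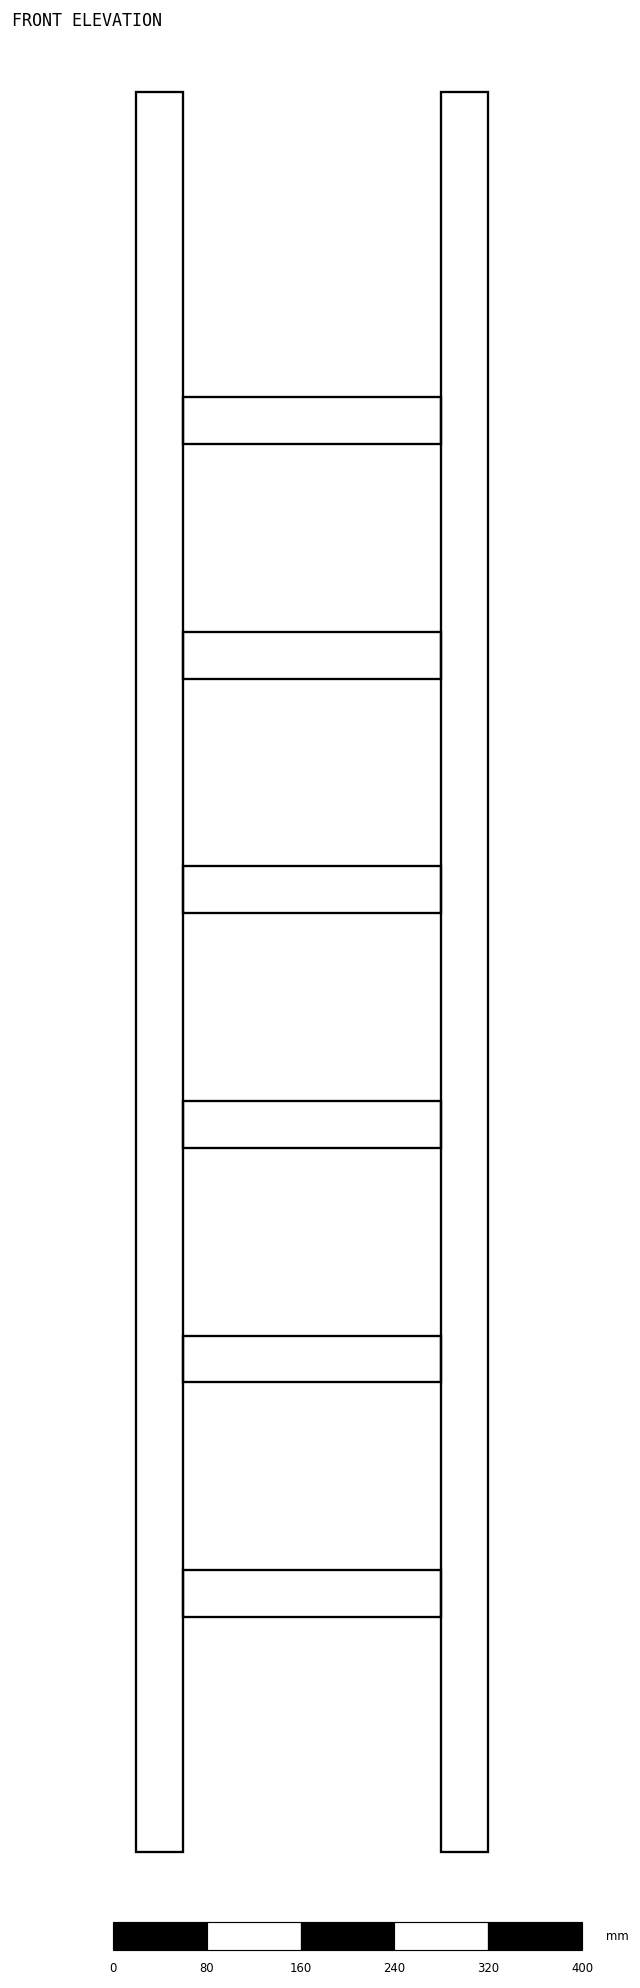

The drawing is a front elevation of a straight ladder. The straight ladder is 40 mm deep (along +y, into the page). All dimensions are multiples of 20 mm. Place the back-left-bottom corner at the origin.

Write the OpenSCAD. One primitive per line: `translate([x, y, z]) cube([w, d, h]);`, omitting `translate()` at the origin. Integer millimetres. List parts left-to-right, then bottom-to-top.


cube([40, 40, 1500]);
translate([40, 0, 200]) cube([220, 40, 40]);
translate([40, 0, 400]) cube([220, 40, 40]);
translate([40, 0, 600]) cube([220, 40, 40]);
translate([40, 0, 800]) cube([220, 40, 40]);
translate([40, 0, 1000]) cube([220, 40, 40]);
translate([40, 0, 1200]) cube([220, 40, 40]);
translate([260, 0, 0]) cube([40, 40, 1500]);


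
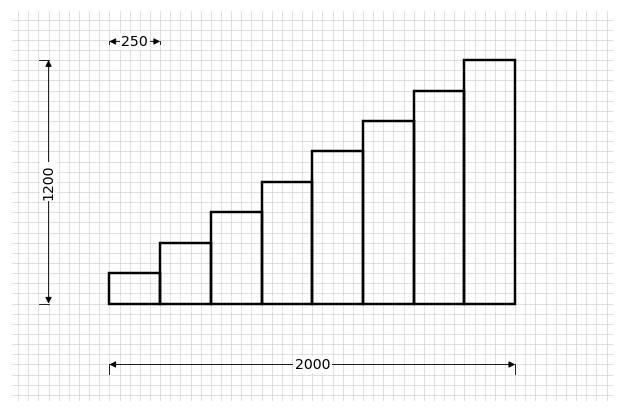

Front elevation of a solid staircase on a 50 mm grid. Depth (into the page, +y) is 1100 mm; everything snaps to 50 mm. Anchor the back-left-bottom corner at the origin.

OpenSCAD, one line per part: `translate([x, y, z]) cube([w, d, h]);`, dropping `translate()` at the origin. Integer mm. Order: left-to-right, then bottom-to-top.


cube([250, 1100, 150]);
translate([250, 0, 0]) cube([250, 1100, 300]);
translate([500, 0, 0]) cube([250, 1100, 450]);
translate([750, 0, 0]) cube([250, 1100, 600]);
translate([1000, 0, 0]) cube([250, 1100, 750]);
translate([1250, 0, 0]) cube([250, 1100, 900]);
translate([1500, 0, 0]) cube([250, 1100, 1050]);
translate([1750, 0, 0]) cube([250, 1100, 1200]);
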